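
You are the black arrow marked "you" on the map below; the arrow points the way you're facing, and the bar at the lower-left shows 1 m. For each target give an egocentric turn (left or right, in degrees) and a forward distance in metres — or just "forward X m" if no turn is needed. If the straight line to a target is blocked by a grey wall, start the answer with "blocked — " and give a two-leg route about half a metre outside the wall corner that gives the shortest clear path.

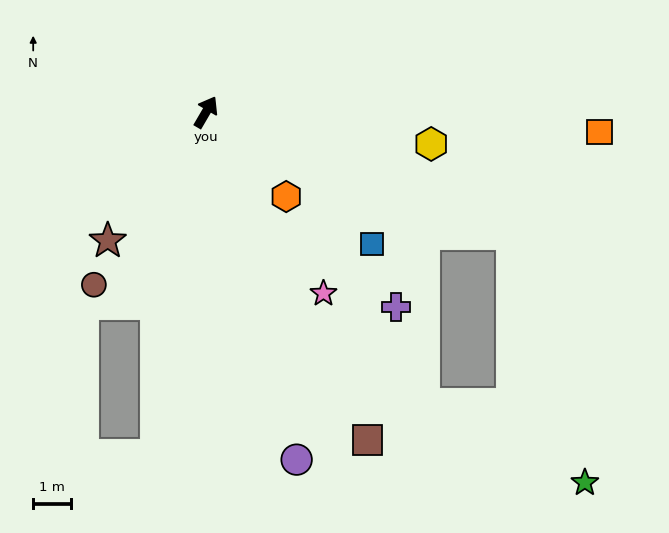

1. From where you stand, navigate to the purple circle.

turn right 135°, forward 9.6 m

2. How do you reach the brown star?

turn left 173°, forward 4.3 m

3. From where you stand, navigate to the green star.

blocked — turn right 81°, forward 8.8 m, then turn right 52°, forward 6.9 m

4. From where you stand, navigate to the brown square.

turn right 123°, forward 9.7 m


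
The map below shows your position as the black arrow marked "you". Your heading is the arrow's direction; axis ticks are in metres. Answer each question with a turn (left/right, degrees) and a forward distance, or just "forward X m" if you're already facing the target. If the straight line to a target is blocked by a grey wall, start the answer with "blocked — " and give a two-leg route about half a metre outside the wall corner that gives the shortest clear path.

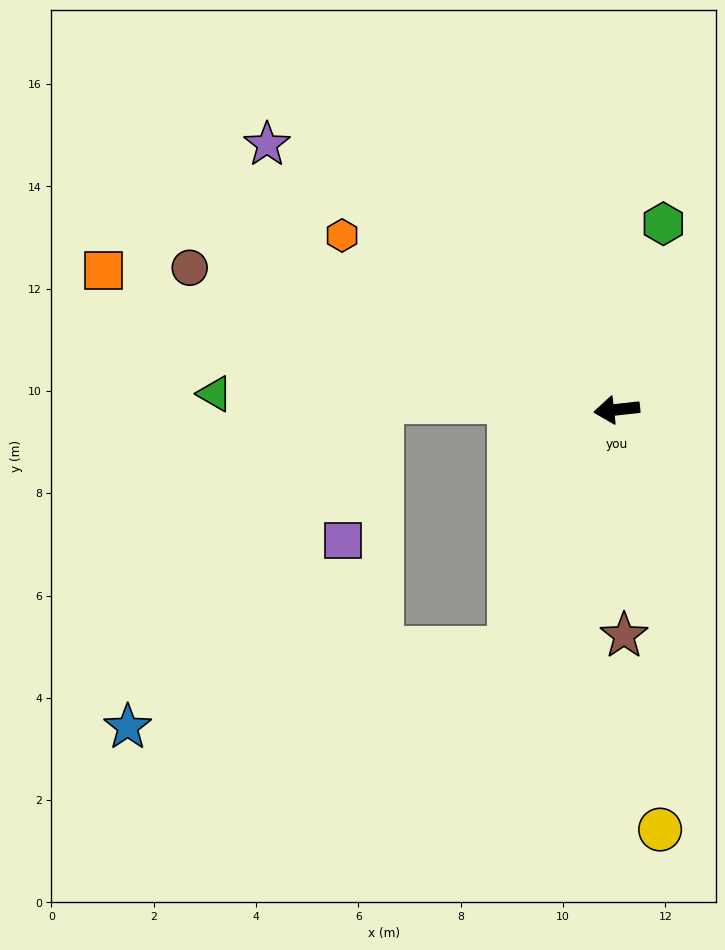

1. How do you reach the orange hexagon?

turn right 39°, forward 6.4 m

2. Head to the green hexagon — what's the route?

turn right 110°, forward 3.7 m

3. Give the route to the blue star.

blocked — turn left 59°, forward 5.1 m, then turn right 54°, forward 7.6 m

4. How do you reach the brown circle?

turn right 25°, forward 8.8 m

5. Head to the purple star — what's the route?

turn right 43°, forward 8.6 m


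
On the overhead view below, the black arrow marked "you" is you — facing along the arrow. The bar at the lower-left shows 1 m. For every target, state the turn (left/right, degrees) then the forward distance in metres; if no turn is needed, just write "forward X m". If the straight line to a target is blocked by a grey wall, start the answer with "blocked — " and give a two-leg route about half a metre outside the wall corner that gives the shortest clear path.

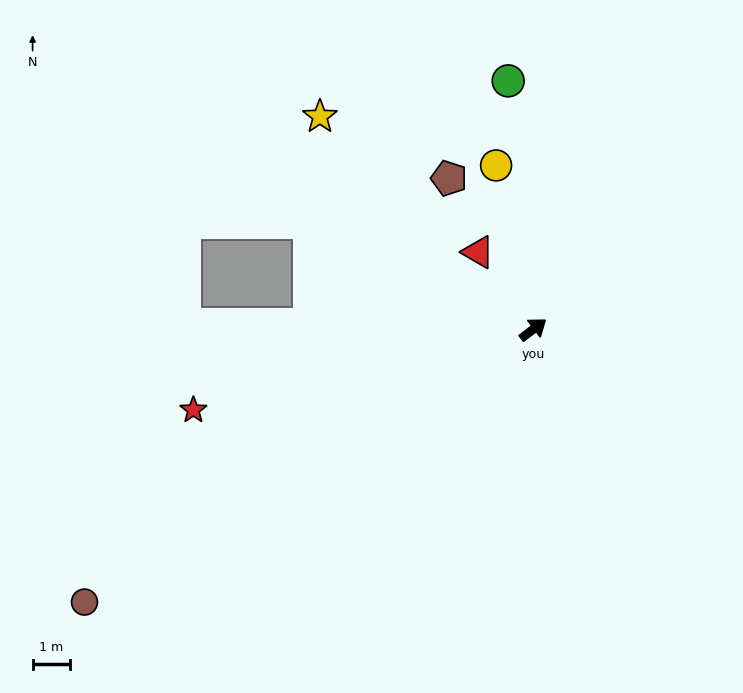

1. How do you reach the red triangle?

turn left 88°, forward 2.5 m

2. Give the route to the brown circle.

turn left 174°, forward 14.0 m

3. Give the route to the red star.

turn left 156°, forward 9.3 m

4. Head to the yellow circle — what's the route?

turn left 65°, forward 4.5 m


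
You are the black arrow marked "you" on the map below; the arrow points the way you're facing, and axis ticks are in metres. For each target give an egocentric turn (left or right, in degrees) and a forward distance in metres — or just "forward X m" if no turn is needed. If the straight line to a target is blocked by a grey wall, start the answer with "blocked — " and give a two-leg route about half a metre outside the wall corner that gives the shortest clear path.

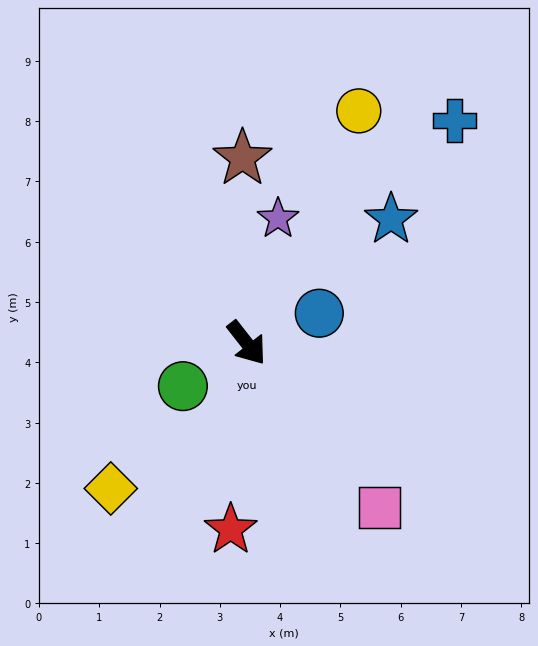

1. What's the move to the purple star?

turn left 128°, forward 2.1 m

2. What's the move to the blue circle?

turn left 74°, forward 1.3 m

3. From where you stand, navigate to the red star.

turn right 43°, forward 3.1 m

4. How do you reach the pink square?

forward 3.5 m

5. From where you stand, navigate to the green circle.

turn right 94°, forward 1.3 m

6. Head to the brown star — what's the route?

turn left 143°, forward 3.1 m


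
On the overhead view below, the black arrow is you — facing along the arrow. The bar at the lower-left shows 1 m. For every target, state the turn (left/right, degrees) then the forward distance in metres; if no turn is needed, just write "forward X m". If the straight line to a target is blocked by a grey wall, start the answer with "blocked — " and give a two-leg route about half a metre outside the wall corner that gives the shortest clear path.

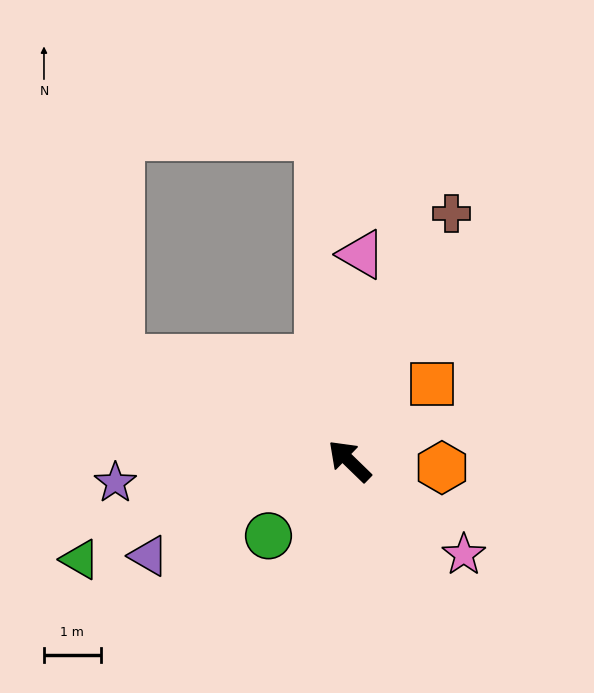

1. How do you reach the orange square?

turn right 93°, forward 2.0 m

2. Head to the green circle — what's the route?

turn left 87°, forward 1.9 m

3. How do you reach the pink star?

turn right 175°, forward 2.6 m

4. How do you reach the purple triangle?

turn left 69°, forward 3.9 m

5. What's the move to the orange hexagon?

turn right 140°, forward 1.6 m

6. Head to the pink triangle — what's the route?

turn right 49°, forward 3.6 m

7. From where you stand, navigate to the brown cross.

turn right 68°, forward 4.7 m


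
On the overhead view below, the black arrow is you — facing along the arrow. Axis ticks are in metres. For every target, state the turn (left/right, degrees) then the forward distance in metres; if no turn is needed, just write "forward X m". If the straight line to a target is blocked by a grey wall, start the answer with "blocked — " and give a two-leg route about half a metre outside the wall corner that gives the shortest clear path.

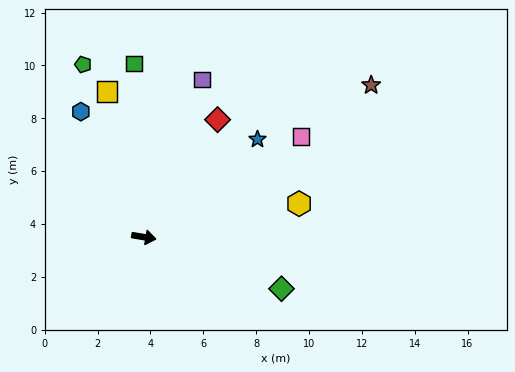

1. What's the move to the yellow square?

turn left 114°, forward 5.7 m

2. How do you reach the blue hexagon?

turn left 126°, forward 5.3 m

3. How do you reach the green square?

turn left 103°, forward 6.6 m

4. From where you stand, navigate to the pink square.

turn left 42°, forward 7.1 m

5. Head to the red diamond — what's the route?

turn left 67°, forward 5.2 m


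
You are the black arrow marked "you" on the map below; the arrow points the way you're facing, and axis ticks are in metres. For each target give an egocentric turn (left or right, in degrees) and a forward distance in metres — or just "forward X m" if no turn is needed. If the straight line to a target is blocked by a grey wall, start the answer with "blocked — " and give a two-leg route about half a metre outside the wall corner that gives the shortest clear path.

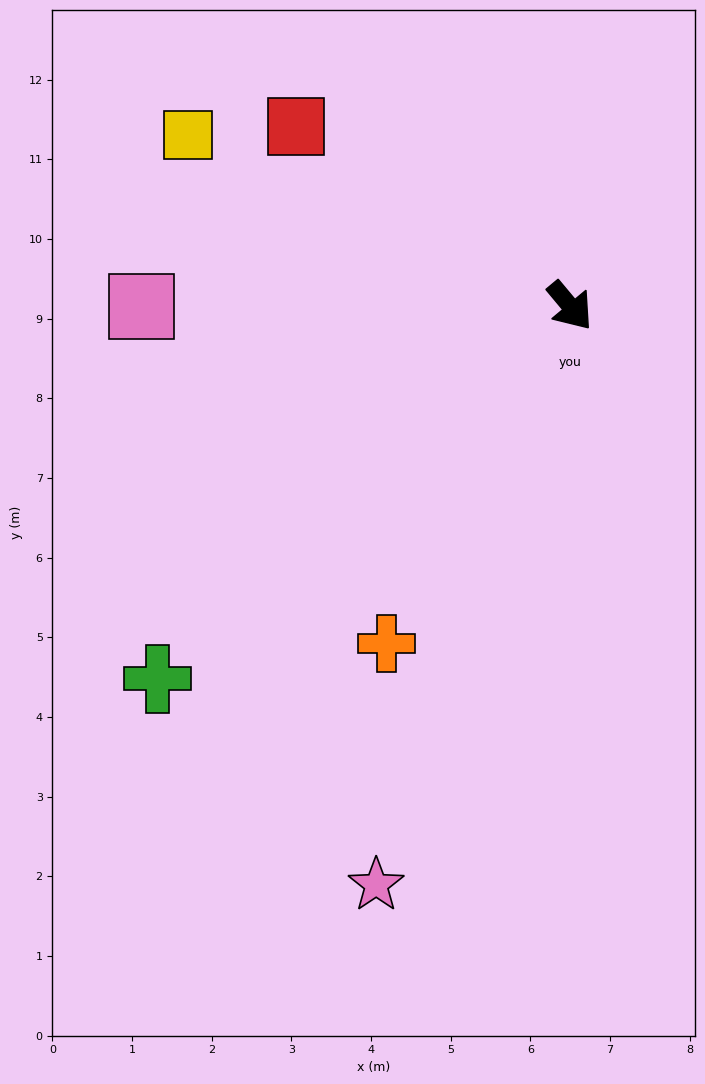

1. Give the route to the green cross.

turn right 88°, forward 7.0 m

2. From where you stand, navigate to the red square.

turn right 163°, forward 4.1 m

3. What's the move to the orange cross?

turn right 68°, forward 4.8 m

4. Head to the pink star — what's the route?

turn right 58°, forward 7.7 m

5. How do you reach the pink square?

turn right 130°, forward 5.4 m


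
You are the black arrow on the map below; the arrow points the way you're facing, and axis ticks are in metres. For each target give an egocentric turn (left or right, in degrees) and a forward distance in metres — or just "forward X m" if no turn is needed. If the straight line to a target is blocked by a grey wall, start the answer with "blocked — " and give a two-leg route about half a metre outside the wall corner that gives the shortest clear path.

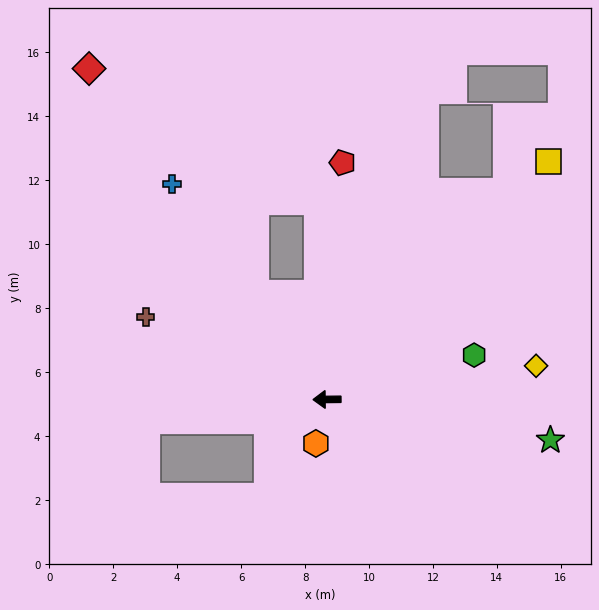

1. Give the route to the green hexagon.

turn right 164°, forward 4.8 m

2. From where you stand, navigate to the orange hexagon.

turn left 75°, forward 1.4 m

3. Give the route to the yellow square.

turn right 134°, forward 10.2 m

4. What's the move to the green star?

turn left 169°, forward 7.1 m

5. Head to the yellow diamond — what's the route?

turn right 171°, forward 6.6 m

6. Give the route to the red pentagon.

turn right 94°, forward 7.4 m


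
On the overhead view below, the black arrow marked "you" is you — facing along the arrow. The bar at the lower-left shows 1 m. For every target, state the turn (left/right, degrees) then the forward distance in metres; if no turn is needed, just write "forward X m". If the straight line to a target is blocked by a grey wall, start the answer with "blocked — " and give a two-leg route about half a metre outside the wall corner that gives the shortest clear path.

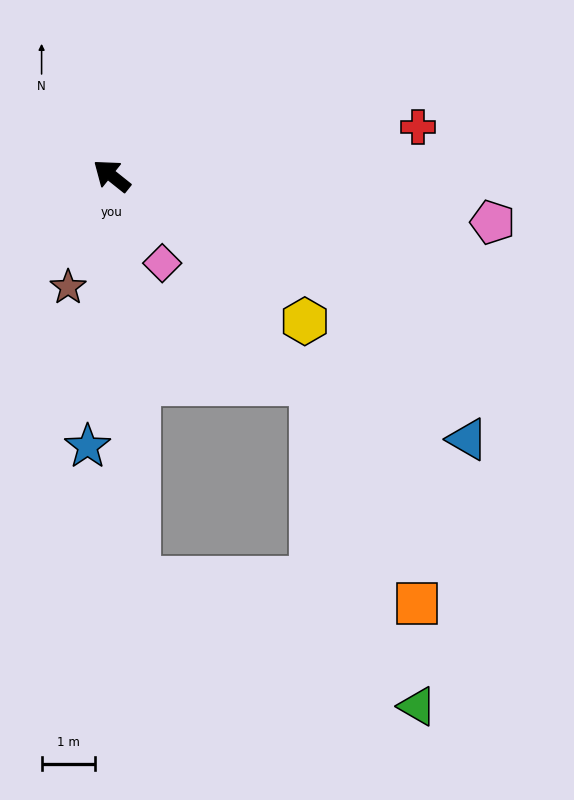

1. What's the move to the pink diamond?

turn left 159°, forward 1.9 m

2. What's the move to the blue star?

turn left 124°, forward 5.1 m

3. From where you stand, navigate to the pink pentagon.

turn right 148°, forward 7.2 m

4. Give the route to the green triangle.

blocked — turn left 132°, forward 7.5 m, then turn left 62°, forward 5.7 m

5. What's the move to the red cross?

turn right 132°, forward 5.8 m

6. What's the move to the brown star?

turn left 107°, forward 2.2 m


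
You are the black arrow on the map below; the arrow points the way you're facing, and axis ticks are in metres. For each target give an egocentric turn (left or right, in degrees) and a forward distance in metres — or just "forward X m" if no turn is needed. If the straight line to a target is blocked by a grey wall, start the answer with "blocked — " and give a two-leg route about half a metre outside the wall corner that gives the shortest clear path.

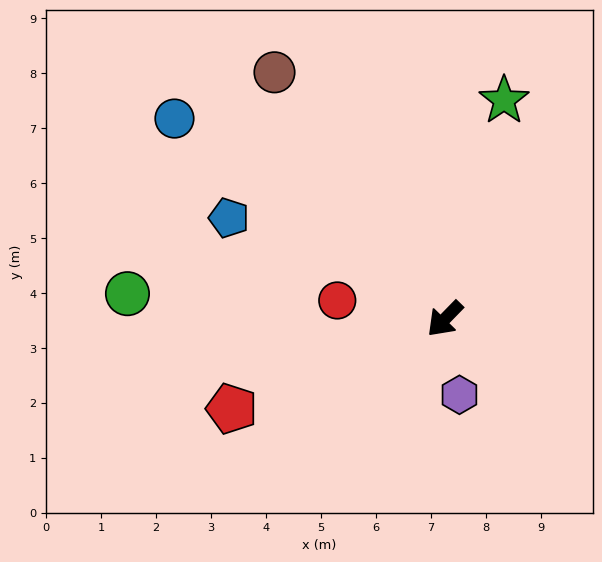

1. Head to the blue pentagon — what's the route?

turn right 71°, forward 4.3 m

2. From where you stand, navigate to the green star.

turn right 151°, forward 4.1 m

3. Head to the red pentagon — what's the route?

turn right 23°, forward 4.2 m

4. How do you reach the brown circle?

turn right 101°, forward 5.5 m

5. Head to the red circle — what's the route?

turn right 55°, forward 2.0 m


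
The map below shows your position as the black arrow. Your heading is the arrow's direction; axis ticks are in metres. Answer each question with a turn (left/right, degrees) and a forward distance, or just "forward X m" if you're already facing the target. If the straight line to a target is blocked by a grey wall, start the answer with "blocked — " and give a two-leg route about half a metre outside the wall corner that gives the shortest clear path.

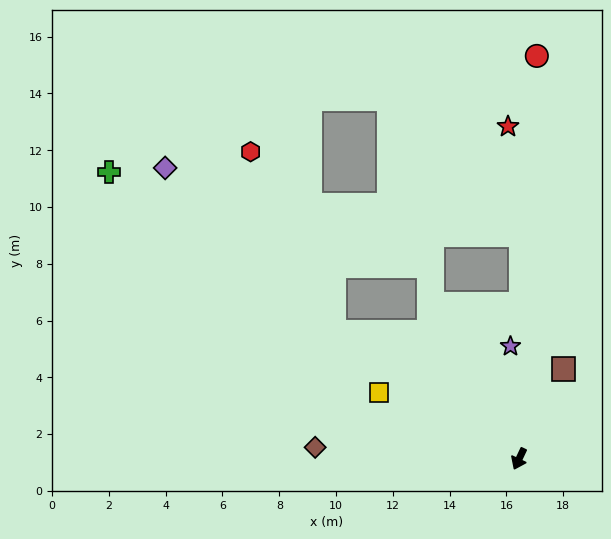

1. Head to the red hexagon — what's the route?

blocked — turn right 99°, forward 7.9 m, then turn right 31°, forward 7.0 m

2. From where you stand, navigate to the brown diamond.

turn right 68°, forward 7.2 m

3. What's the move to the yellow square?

turn right 90°, forward 5.5 m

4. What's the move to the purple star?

turn right 150°, forward 4.0 m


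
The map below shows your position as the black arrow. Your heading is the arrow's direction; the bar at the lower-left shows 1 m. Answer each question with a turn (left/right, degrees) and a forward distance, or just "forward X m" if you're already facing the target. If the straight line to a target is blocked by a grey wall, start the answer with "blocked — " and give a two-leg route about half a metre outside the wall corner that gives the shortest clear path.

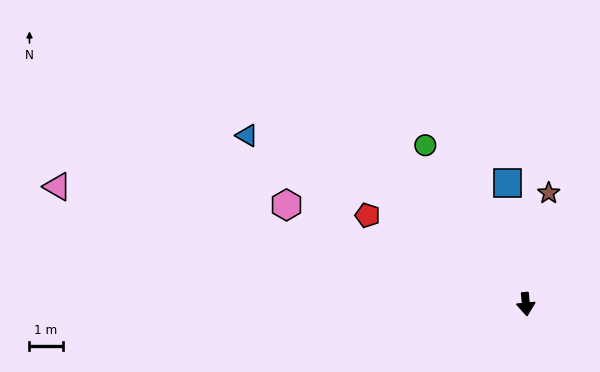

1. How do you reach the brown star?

turn left 163°, forward 3.4 m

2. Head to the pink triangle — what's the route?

turn right 110°, forward 14.6 m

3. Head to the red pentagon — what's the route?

turn right 125°, forward 5.5 m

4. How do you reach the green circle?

turn right 153°, forward 5.7 m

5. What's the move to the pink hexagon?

turn right 118°, forward 7.8 m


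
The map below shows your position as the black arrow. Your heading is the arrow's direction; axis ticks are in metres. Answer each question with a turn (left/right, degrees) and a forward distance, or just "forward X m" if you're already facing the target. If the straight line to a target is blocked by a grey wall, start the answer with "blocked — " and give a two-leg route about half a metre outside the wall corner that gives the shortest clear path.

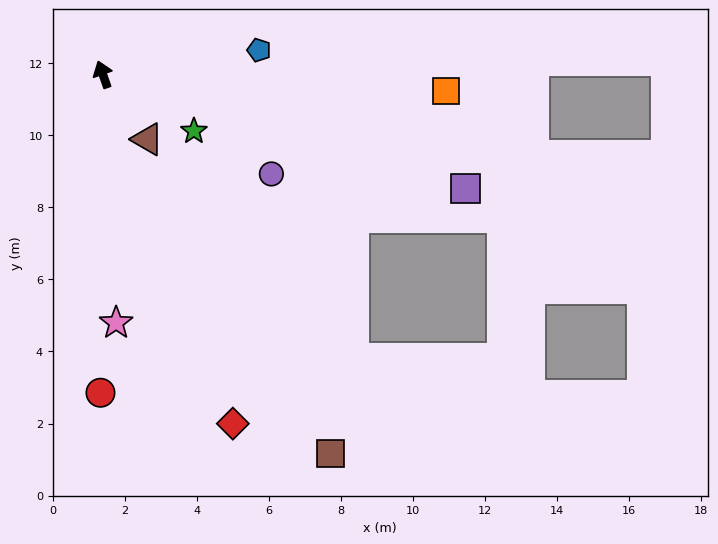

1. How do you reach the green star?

turn right 141°, forward 3.0 m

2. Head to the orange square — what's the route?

turn right 112°, forward 9.5 m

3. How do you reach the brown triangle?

turn right 165°, forward 2.2 m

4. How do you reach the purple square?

turn right 127°, forward 10.6 m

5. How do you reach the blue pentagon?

turn right 101°, forward 4.4 m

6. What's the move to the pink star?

turn left 164°, forward 6.9 m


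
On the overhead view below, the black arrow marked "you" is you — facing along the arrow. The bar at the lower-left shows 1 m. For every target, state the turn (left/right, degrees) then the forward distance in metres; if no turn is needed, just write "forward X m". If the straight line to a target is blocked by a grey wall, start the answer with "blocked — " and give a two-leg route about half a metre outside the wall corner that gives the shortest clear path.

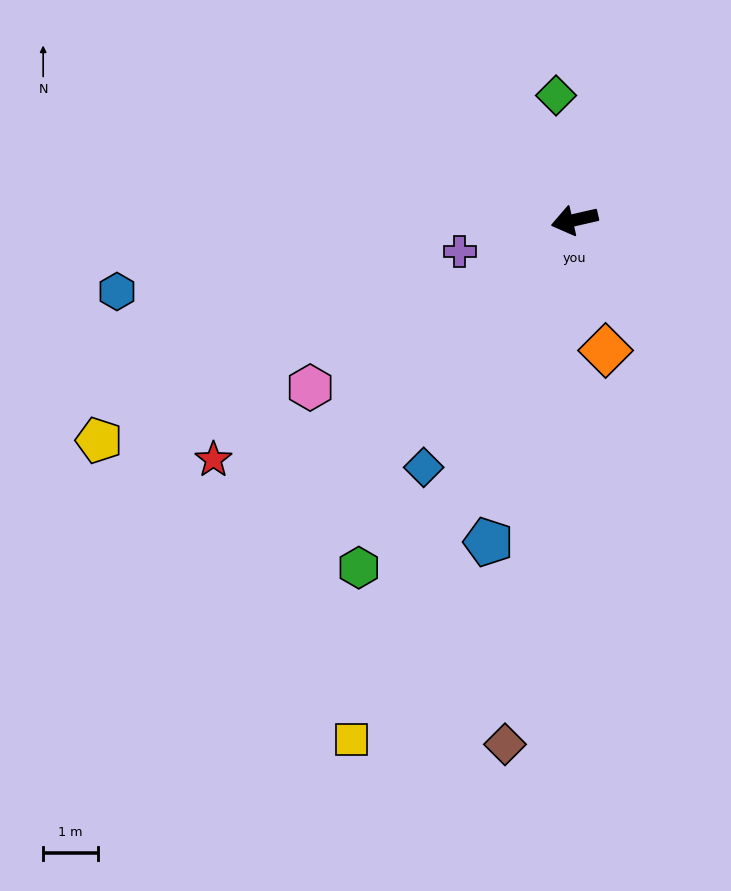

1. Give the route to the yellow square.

turn left 54°, forward 10.3 m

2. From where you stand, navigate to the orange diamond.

turn left 90°, forward 2.4 m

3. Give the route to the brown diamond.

turn left 70°, forward 9.6 m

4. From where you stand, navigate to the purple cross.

turn left 3°, forward 2.2 m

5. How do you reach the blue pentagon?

turn left 62°, forward 6.1 m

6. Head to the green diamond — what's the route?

turn right 94°, forward 2.3 m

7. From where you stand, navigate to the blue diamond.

turn left 46°, forward 5.3 m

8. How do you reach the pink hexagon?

turn left 19°, forward 5.7 m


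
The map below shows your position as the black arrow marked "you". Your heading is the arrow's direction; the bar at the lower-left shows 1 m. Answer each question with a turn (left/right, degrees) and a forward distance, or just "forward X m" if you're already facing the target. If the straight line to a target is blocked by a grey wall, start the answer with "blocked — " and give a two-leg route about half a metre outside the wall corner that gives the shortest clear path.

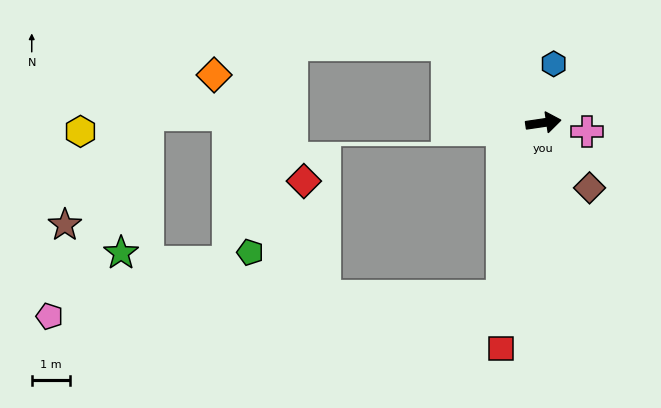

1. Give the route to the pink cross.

turn right 20°, forward 1.2 m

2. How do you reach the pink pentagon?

blocked — turn right 112°, forward 4.7 m, then turn right 74°, forward 12.0 m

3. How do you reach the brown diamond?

turn right 63°, forward 2.1 m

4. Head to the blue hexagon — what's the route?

turn left 72°, forward 1.6 m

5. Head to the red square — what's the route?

turn right 109°, forward 6.1 m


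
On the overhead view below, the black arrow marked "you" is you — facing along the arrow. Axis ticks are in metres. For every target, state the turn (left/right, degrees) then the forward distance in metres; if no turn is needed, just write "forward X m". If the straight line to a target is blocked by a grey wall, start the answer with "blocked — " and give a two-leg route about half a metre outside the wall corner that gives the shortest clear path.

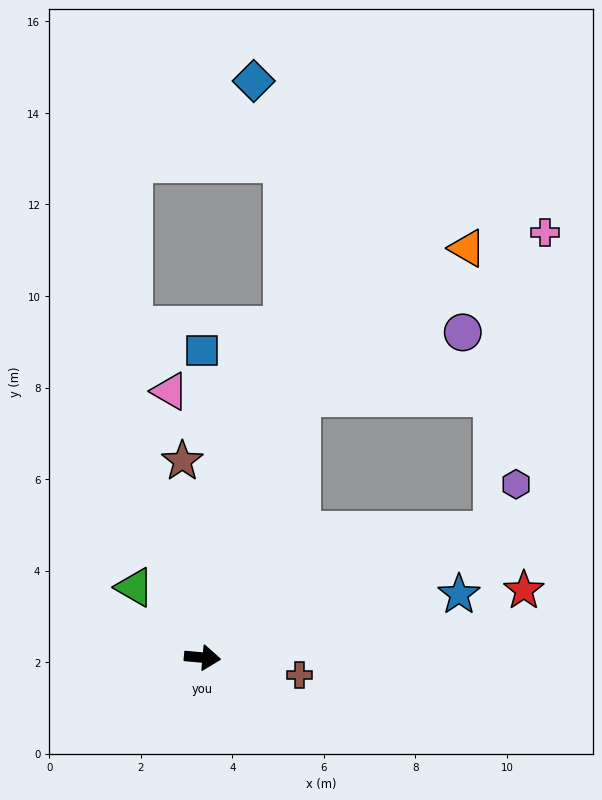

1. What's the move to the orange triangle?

blocked — turn left 74°, forward 6.1 m, then turn right 27°, forward 4.9 m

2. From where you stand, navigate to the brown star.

turn left 101°, forward 4.3 m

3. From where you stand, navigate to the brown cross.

turn right 5°, forward 2.1 m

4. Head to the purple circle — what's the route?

blocked — turn left 74°, forward 6.1 m, then turn right 47°, forward 3.8 m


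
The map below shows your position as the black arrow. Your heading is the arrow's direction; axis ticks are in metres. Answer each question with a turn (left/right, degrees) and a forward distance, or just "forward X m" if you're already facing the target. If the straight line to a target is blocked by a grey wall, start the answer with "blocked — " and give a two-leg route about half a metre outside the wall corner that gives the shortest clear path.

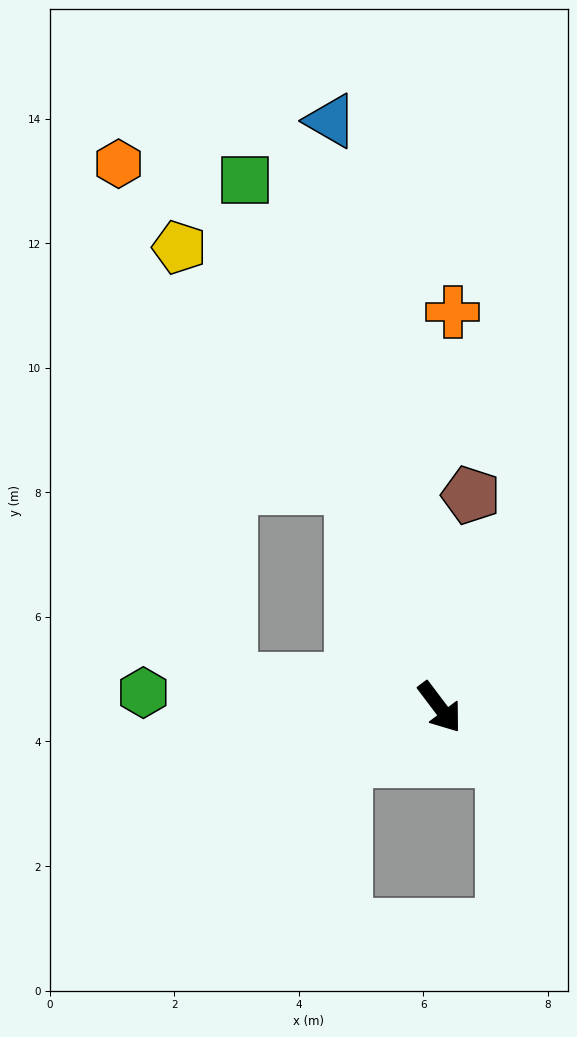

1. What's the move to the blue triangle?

turn left 153°, forward 9.6 m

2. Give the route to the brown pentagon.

turn left 135°, forward 3.4 m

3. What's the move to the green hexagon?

turn right 130°, forward 4.8 m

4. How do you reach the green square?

turn left 163°, forward 9.0 m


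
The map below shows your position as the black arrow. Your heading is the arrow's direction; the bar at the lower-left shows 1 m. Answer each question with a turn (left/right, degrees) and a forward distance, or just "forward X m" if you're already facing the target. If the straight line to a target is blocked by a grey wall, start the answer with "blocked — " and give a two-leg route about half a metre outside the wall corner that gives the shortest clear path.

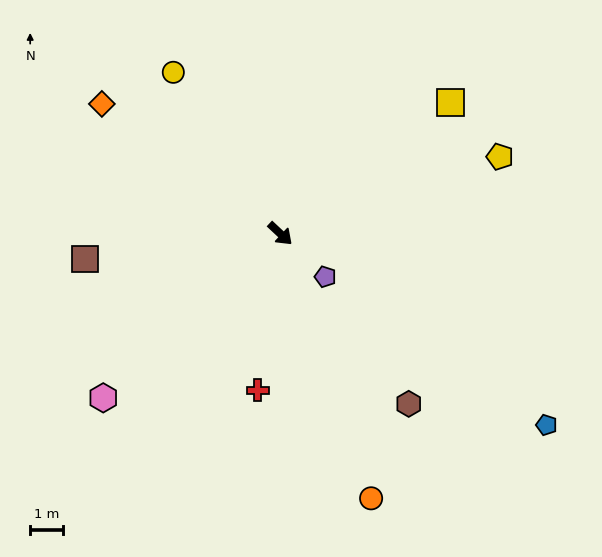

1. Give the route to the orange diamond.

turn right 173°, forward 6.7 m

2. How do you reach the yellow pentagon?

turn left 62°, forward 7.1 m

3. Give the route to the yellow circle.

turn left 167°, forward 5.9 m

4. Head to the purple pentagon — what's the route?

forward 1.9 m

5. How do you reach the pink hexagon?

turn right 94°, forward 7.4 m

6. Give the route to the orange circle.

turn right 28°, forward 8.5 m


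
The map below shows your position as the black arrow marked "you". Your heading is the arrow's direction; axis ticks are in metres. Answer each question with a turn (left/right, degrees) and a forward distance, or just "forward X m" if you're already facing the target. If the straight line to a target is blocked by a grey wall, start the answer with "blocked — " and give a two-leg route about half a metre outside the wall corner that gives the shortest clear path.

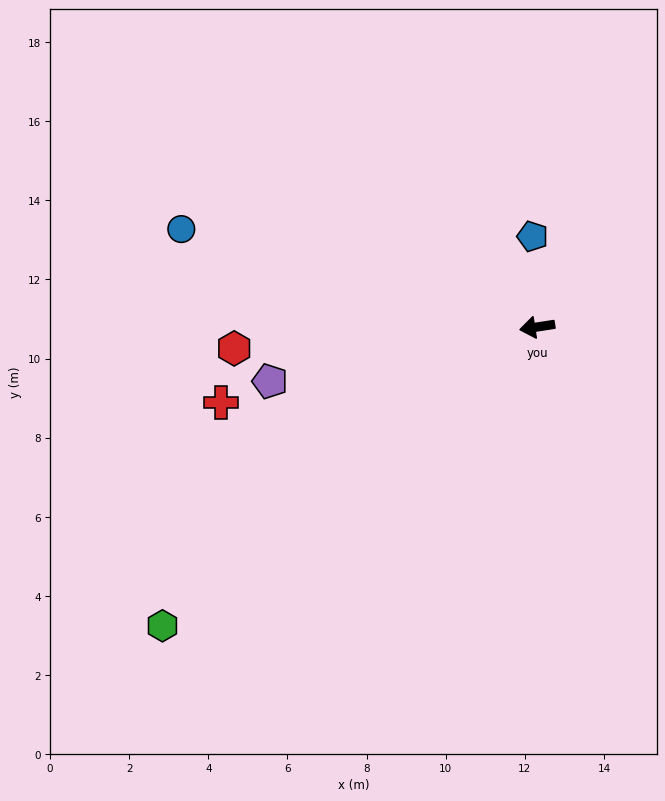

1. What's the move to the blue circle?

turn right 24°, forward 9.3 m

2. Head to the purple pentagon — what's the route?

turn left 3°, forward 6.9 m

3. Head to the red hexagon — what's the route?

turn right 5°, forward 7.7 m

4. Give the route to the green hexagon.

turn left 30°, forward 12.1 m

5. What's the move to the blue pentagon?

turn right 96°, forward 2.3 m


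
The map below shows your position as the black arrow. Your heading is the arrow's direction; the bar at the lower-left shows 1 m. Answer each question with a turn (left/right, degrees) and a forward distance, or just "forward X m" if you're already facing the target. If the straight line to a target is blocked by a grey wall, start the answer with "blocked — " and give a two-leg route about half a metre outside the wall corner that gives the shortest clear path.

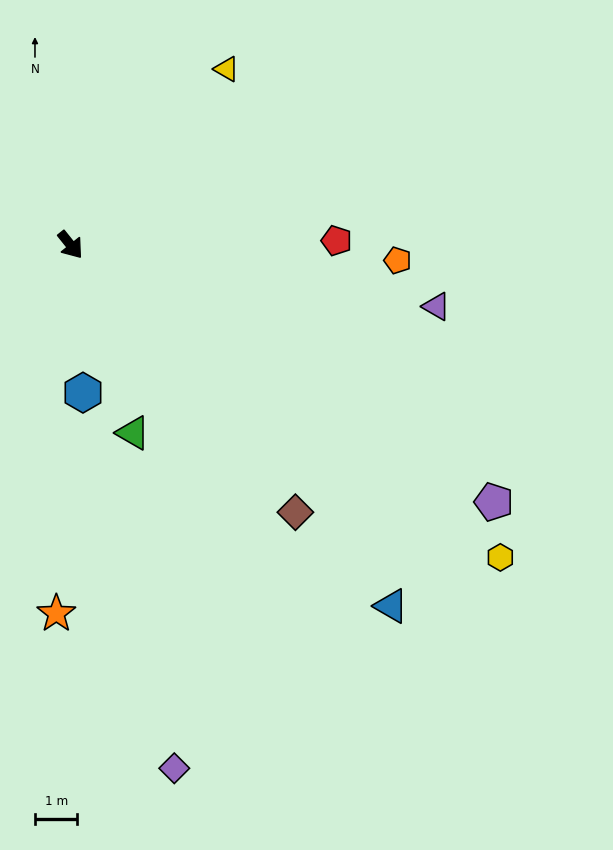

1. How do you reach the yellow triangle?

turn left 100°, forward 5.6 m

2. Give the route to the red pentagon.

turn left 52°, forward 6.3 m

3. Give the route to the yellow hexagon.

turn left 15°, forward 12.6 m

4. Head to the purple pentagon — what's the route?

turn left 20°, forward 11.7 m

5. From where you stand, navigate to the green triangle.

turn right 20°, forward 4.7 m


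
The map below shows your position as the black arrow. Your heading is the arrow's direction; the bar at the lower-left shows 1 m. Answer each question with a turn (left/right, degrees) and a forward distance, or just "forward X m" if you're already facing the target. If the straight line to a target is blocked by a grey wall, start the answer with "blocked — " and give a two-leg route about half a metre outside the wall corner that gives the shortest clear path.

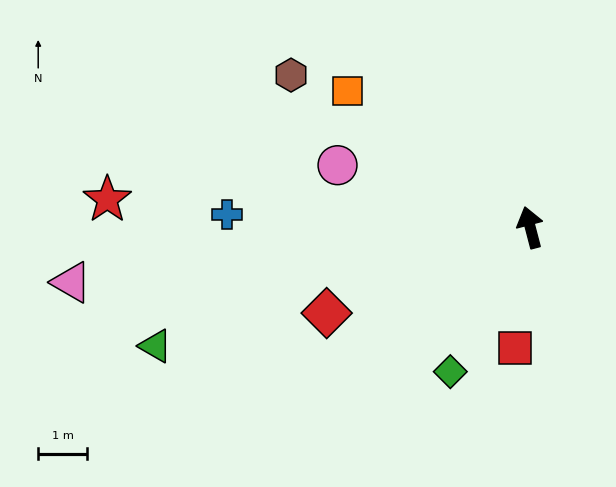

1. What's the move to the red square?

turn left 158°, forward 2.5 m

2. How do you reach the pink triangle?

turn left 82°, forward 9.5 m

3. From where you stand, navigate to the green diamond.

turn left 136°, forward 3.4 m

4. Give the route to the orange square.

turn left 39°, forward 4.7 m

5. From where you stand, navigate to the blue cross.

turn left 73°, forward 6.3 m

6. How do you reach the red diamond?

turn left 98°, forward 4.6 m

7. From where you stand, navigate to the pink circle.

turn left 58°, forward 4.2 m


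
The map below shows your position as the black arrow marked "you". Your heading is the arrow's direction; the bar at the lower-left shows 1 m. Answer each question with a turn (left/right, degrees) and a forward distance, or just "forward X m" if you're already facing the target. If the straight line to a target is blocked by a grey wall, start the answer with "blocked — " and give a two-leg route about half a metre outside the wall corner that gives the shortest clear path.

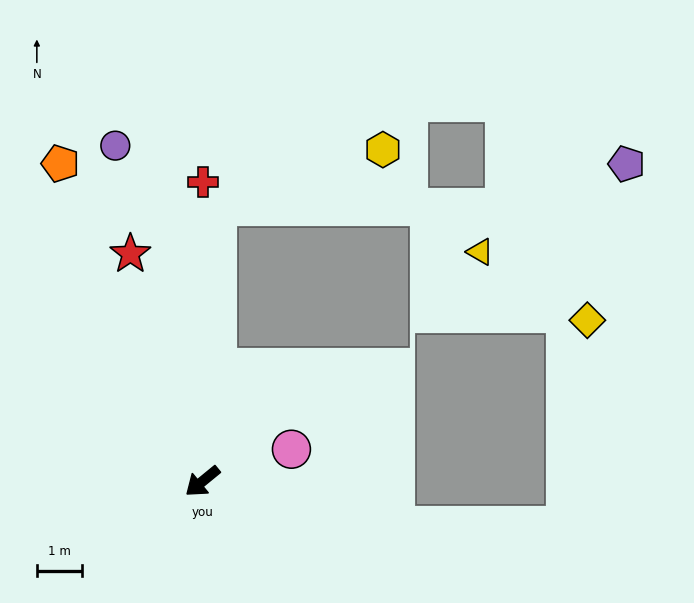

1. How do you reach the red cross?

turn right 129°, forward 6.6 m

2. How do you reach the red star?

turn right 112°, forward 5.2 m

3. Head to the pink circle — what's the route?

turn left 161°, forward 2.1 m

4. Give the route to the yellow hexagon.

blocked — turn right 132°, forward 6.0 m, then turn right 68°, forward 3.8 m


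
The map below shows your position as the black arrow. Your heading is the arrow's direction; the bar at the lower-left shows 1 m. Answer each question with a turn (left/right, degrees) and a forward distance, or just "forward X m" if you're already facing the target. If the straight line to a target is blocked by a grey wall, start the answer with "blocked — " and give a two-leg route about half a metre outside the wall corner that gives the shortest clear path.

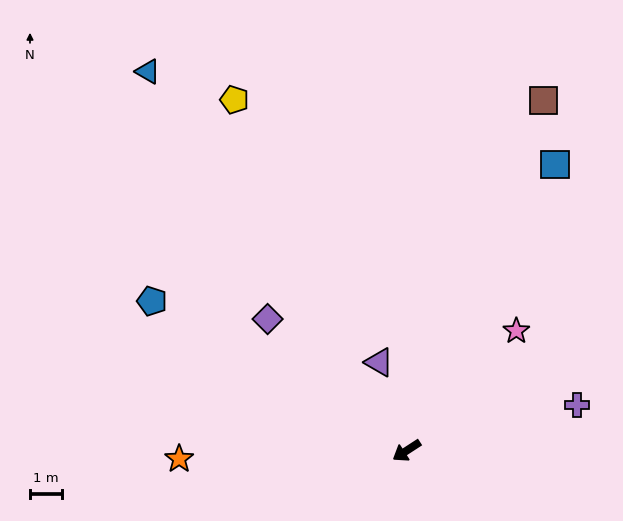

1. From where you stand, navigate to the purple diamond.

turn right 76°, forward 5.9 m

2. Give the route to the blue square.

turn right 150°, forward 10.0 m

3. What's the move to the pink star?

turn right 165°, forward 5.0 m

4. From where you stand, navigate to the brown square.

turn right 144°, forward 11.6 m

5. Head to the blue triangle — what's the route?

turn right 89°, forward 14.2 m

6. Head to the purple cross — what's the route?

turn left 162°, forward 5.5 m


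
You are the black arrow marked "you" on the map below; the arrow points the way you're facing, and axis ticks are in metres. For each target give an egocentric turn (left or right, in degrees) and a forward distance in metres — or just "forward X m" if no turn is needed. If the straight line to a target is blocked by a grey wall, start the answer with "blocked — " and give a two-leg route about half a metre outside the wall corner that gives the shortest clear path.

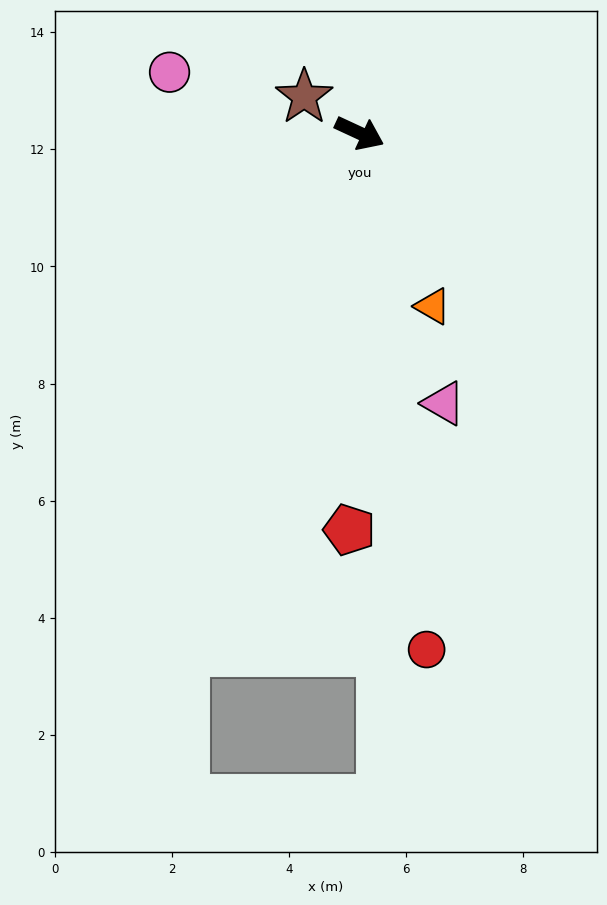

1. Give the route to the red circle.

turn right 58°, forward 8.9 m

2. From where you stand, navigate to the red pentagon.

turn right 67°, forward 6.8 m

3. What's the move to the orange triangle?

turn right 42°, forward 3.2 m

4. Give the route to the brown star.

turn left 172°, forward 1.1 m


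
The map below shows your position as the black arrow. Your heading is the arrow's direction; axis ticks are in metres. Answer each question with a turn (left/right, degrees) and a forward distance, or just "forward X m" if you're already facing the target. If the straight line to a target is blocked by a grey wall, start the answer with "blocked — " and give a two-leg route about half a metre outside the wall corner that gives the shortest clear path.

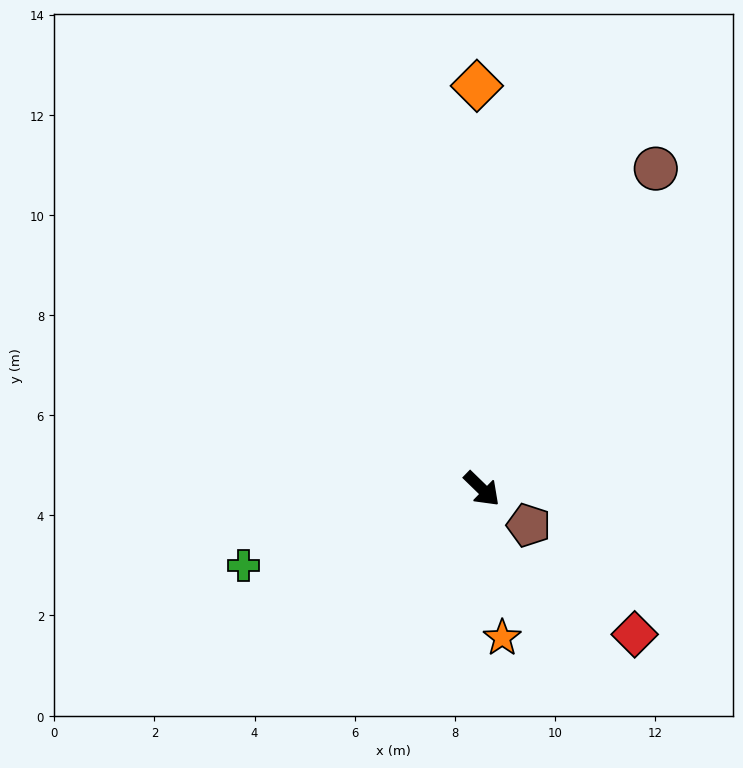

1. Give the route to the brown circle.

turn left 106°, forward 7.3 m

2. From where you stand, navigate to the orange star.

turn right 38°, forward 3.0 m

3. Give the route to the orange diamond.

turn left 135°, forward 8.0 m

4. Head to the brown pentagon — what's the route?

turn left 6°, forward 1.2 m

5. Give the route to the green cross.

turn right 118°, forward 5.0 m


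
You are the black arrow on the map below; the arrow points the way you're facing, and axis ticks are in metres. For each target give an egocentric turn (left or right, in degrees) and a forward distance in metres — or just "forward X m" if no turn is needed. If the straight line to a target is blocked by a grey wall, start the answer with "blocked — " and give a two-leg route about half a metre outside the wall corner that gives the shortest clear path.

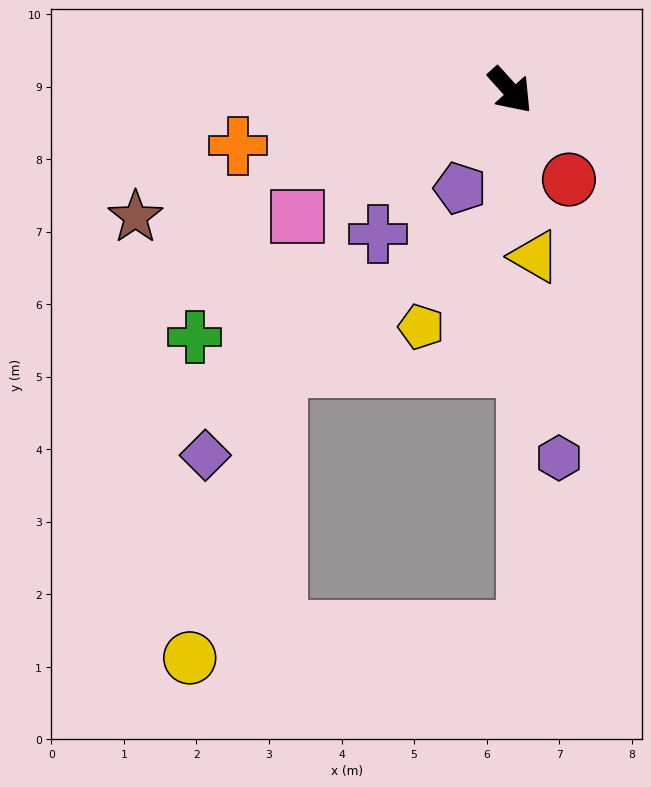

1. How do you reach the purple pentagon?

turn right 69°, forward 1.5 m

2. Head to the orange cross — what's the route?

turn right 121°, forward 3.8 m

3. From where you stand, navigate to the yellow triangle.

turn right 34°, forward 2.3 m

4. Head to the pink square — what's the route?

turn right 101°, forward 3.4 m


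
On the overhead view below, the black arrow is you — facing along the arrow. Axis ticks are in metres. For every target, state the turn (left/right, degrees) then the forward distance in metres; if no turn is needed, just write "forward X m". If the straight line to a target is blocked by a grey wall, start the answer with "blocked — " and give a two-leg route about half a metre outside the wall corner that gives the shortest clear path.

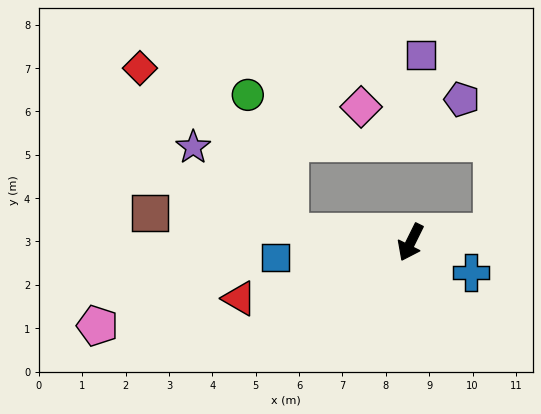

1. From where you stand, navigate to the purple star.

blocked — turn right 69°, forward 2.8 m, then turn right 36°, forward 3.0 m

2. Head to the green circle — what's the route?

blocked — turn right 69°, forward 2.8 m, then turn right 67°, forward 3.3 m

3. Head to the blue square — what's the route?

turn right 57°, forward 3.1 m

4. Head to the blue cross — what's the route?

turn left 90°, forward 1.6 m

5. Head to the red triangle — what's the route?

turn right 46°, forward 4.2 m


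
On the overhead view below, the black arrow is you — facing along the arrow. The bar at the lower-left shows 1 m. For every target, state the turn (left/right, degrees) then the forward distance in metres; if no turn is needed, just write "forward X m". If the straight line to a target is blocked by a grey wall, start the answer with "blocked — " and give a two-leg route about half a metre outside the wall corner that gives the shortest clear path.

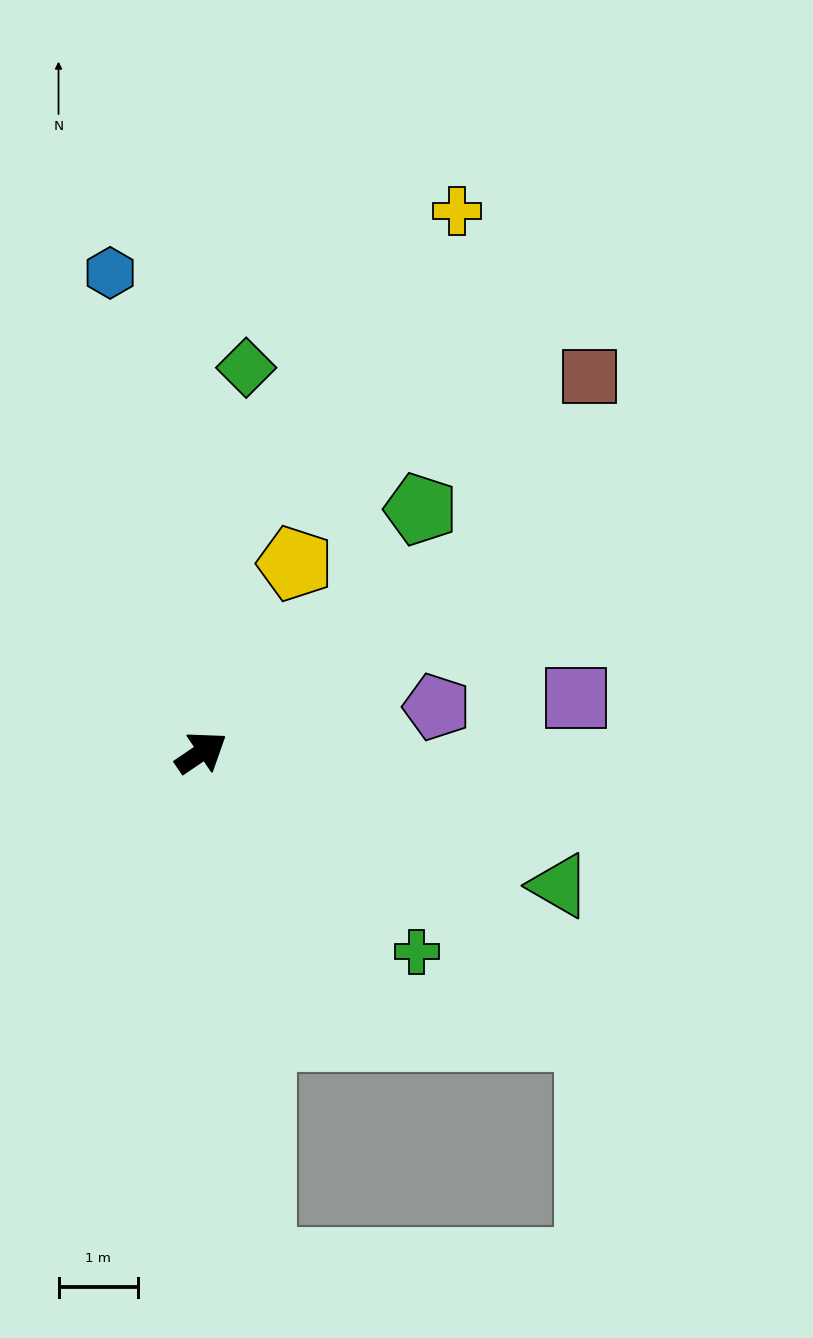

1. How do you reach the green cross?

turn right 77°, forward 3.7 m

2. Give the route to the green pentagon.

turn left 14°, forward 4.1 m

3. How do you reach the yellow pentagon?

turn left 29°, forward 2.7 m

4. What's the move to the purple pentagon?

turn right 23°, forward 3.0 m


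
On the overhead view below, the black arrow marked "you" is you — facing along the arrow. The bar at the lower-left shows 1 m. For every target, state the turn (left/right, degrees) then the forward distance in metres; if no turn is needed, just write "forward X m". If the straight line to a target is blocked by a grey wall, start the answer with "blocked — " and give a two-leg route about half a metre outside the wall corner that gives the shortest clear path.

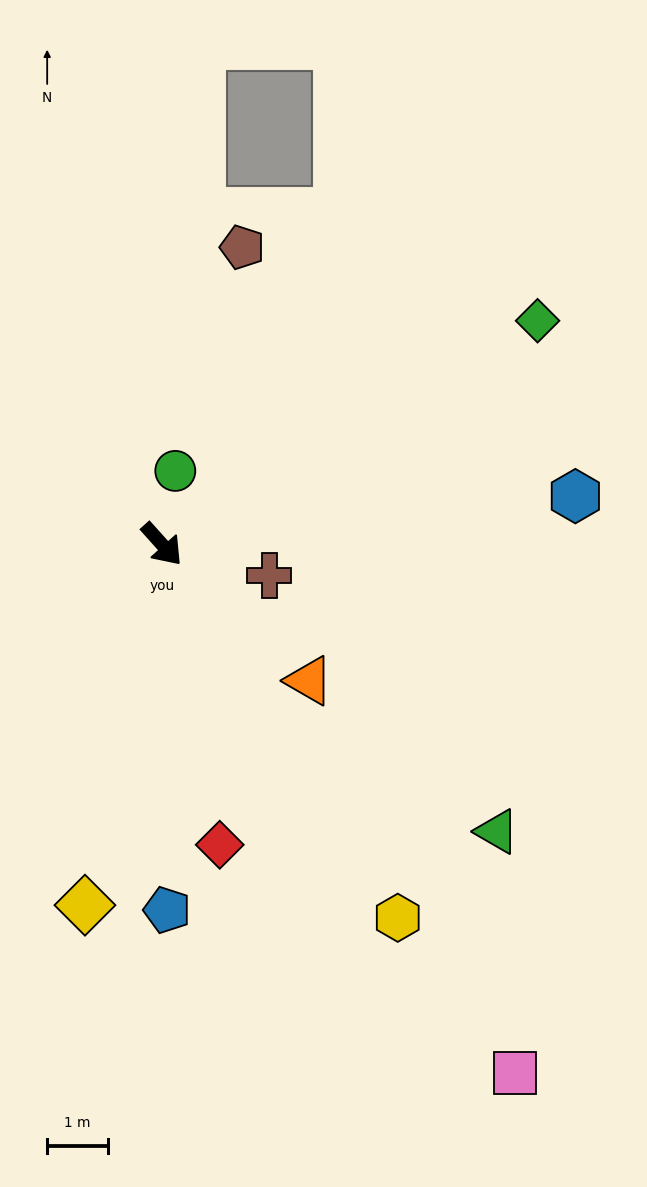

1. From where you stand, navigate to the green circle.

turn left 128°, forward 1.2 m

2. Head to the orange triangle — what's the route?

turn left 5°, forward 3.3 m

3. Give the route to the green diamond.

turn left 79°, forward 7.2 m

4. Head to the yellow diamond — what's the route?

turn right 54°, forward 6.1 m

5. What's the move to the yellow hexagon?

turn right 10°, forward 7.3 m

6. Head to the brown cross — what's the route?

turn left 32°, forward 1.8 m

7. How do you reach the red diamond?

turn right 31°, forward 5.1 m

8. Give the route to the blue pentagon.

turn right 41°, forward 6.0 m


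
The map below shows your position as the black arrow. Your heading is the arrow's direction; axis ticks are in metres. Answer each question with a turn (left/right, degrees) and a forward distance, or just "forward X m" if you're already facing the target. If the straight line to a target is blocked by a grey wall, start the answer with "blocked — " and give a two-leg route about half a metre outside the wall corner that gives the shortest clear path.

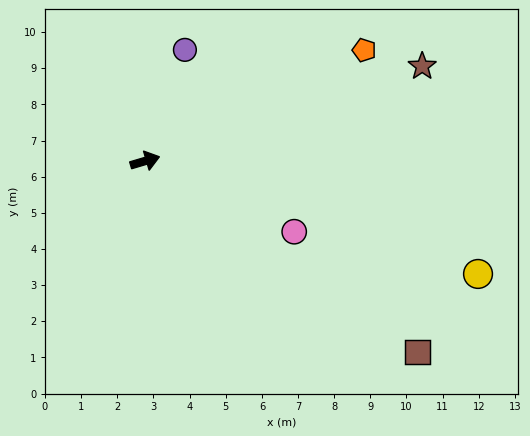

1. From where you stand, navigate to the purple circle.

turn left 54°, forward 3.3 m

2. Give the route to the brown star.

turn left 2°, forward 8.1 m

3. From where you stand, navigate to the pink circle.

turn right 42°, forward 4.6 m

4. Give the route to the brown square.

turn right 52°, forward 9.2 m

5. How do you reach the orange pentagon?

turn left 10°, forward 6.8 m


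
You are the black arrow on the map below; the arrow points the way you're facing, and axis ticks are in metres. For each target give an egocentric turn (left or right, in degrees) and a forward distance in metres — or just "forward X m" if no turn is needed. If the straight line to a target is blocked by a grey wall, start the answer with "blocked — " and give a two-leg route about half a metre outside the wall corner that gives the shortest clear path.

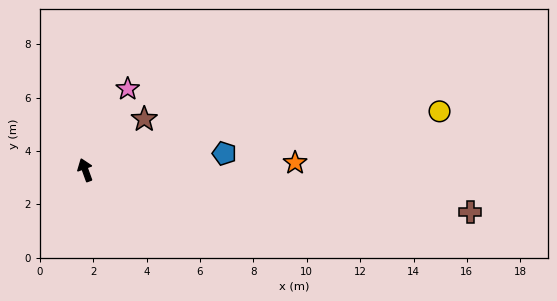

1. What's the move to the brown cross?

turn right 116°, forward 14.5 m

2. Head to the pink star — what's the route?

turn right 48°, forward 3.4 m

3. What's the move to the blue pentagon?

turn right 103°, forward 5.2 m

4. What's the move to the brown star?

turn right 69°, forward 2.9 m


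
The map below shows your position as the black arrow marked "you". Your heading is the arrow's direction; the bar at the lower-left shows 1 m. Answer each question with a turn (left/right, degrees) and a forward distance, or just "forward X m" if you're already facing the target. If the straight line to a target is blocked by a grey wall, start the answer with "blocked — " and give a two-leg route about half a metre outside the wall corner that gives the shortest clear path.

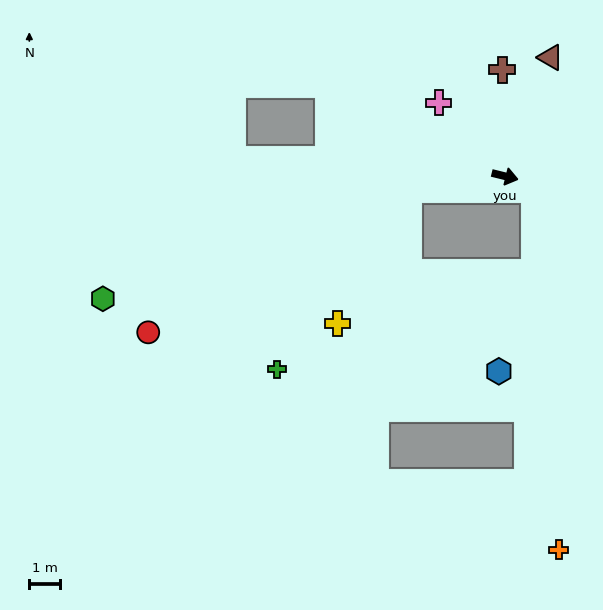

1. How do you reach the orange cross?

blocked — turn right 12°, forward 1.0 m, then turn right 60°, forward 11.6 m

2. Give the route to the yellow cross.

blocked — turn right 158°, forward 3.1 m, then turn left 54°, forward 4.9 m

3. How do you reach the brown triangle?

turn left 83°, forward 4.1 m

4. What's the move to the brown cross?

turn left 105°, forward 3.4 m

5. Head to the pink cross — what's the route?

turn left 146°, forward 3.2 m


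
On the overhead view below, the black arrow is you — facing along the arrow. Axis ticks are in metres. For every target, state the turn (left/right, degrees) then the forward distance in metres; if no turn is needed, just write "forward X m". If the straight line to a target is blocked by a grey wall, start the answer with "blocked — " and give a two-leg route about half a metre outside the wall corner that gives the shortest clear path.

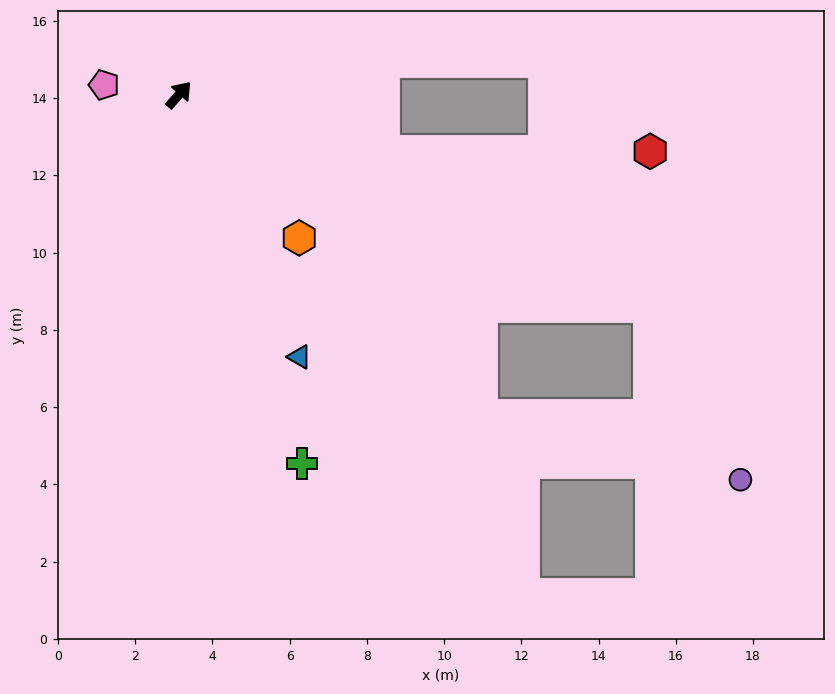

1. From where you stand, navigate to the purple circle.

blocked — turn right 73°, forward 13.3 m, then turn right 38°, forward 5.1 m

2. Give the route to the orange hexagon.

turn right 98°, forward 4.8 m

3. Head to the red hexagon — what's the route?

blocked — turn right 64°, forward 5.5 m, then turn left 15°, forward 6.9 m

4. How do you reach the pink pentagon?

turn left 124°, forward 2.0 m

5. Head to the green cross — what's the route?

turn right 120°, forward 10.1 m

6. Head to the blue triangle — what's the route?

turn right 114°, forward 7.5 m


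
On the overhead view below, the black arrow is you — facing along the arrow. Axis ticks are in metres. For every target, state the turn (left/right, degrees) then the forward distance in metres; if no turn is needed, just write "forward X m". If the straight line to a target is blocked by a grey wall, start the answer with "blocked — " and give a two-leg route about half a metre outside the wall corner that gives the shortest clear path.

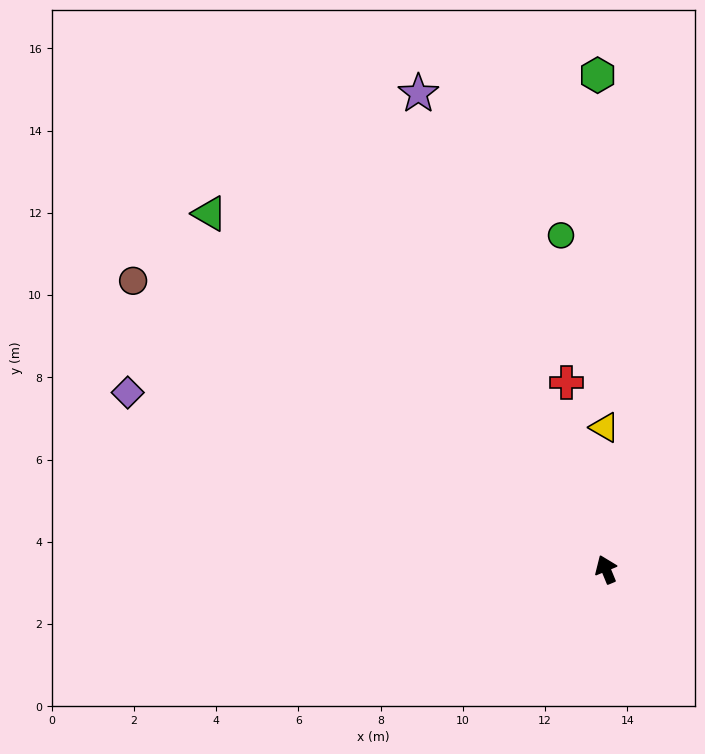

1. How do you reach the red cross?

turn right 11°, forward 4.6 m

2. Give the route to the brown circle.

turn left 36°, forward 13.5 m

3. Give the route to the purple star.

forward 12.4 m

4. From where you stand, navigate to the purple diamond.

turn left 47°, forward 12.4 m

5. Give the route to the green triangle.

turn left 26°, forward 13.0 m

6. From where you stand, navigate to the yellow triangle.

turn right 22°, forward 3.5 m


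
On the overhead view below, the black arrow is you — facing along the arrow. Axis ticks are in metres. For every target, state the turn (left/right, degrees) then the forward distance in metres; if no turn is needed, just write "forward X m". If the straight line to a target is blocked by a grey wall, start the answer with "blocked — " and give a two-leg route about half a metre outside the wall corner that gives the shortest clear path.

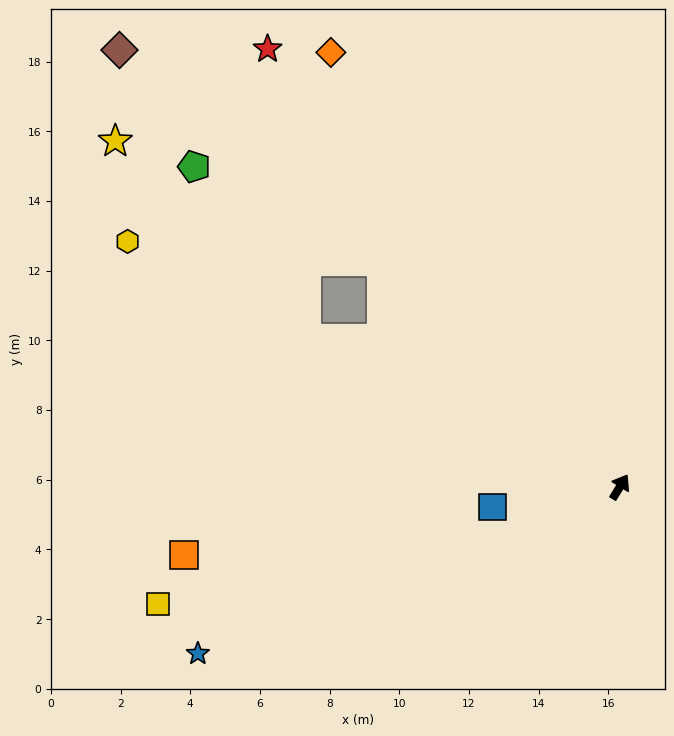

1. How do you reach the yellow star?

blocked — turn left 96°, forward 9.9 m, then turn right 20°, forward 7.9 m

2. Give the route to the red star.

turn left 70°, forward 16.1 m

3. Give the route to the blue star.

turn left 143°, forward 13.0 m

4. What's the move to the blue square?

turn left 131°, forward 3.7 m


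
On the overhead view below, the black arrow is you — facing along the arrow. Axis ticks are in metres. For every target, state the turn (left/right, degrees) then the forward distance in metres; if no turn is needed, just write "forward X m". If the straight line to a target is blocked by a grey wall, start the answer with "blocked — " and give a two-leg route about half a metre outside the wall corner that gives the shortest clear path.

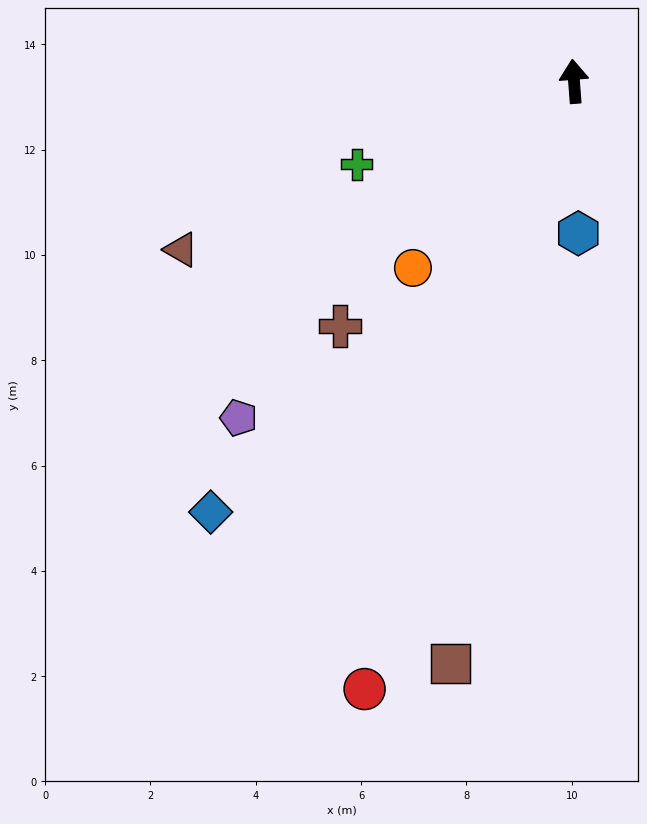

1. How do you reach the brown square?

turn left 164°, forward 11.3 m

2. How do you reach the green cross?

turn left 107°, forward 4.4 m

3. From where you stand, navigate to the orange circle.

turn left 135°, forward 4.7 m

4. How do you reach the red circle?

turn left 157°, forward 12.2 m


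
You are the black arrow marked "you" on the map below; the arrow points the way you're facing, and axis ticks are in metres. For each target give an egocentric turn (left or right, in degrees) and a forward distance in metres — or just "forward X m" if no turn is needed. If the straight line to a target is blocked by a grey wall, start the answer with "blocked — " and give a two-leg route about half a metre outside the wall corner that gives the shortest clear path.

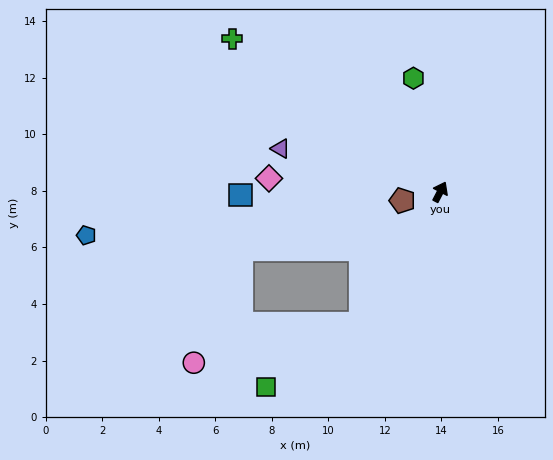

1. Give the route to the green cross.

turn left 81°, forward 9.1 m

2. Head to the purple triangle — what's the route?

turn left 102°, forward 5.9 m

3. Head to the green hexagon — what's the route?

turn left 41°, forward 4.1 m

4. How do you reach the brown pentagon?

turn left 130°, forward 1.4 m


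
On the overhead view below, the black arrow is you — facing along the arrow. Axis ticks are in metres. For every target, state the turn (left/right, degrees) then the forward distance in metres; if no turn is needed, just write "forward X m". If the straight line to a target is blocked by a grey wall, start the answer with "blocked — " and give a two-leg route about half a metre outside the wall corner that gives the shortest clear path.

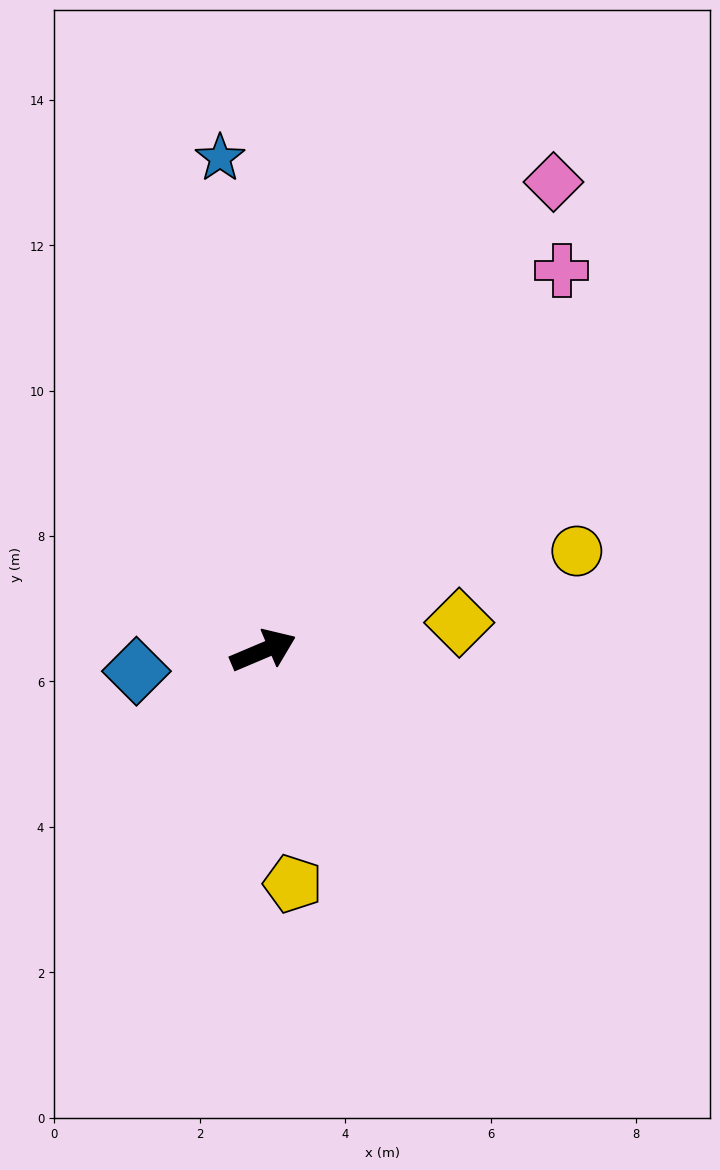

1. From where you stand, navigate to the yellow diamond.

turn right 15°, forward 2.7 m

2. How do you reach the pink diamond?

turn left 35°, forward 7.6 m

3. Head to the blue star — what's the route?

turn left 72°, forward 6.8 m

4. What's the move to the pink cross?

turn left 29°, forward 6.6 m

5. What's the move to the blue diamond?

turn left 166°, forward 1.8 m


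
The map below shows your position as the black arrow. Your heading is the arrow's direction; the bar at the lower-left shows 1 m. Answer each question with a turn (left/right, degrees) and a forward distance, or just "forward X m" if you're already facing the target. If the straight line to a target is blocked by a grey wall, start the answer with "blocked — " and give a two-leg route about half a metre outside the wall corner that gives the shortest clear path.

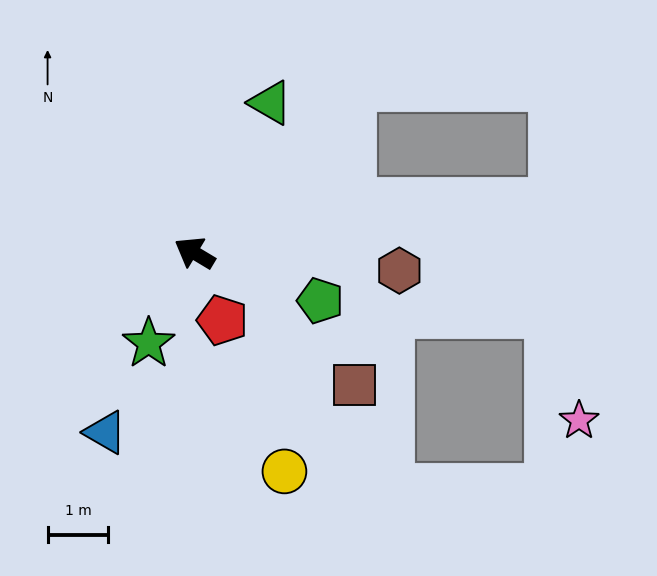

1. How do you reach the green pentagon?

turn right 170°, forward 2.2 m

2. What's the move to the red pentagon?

turn left 143°, forward 1.2 m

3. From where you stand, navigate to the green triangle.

turn right 86°, forward 2.8 m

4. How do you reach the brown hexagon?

turn right 154°, forward 3.4 m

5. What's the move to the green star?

turn left 94°, forward 1.7 m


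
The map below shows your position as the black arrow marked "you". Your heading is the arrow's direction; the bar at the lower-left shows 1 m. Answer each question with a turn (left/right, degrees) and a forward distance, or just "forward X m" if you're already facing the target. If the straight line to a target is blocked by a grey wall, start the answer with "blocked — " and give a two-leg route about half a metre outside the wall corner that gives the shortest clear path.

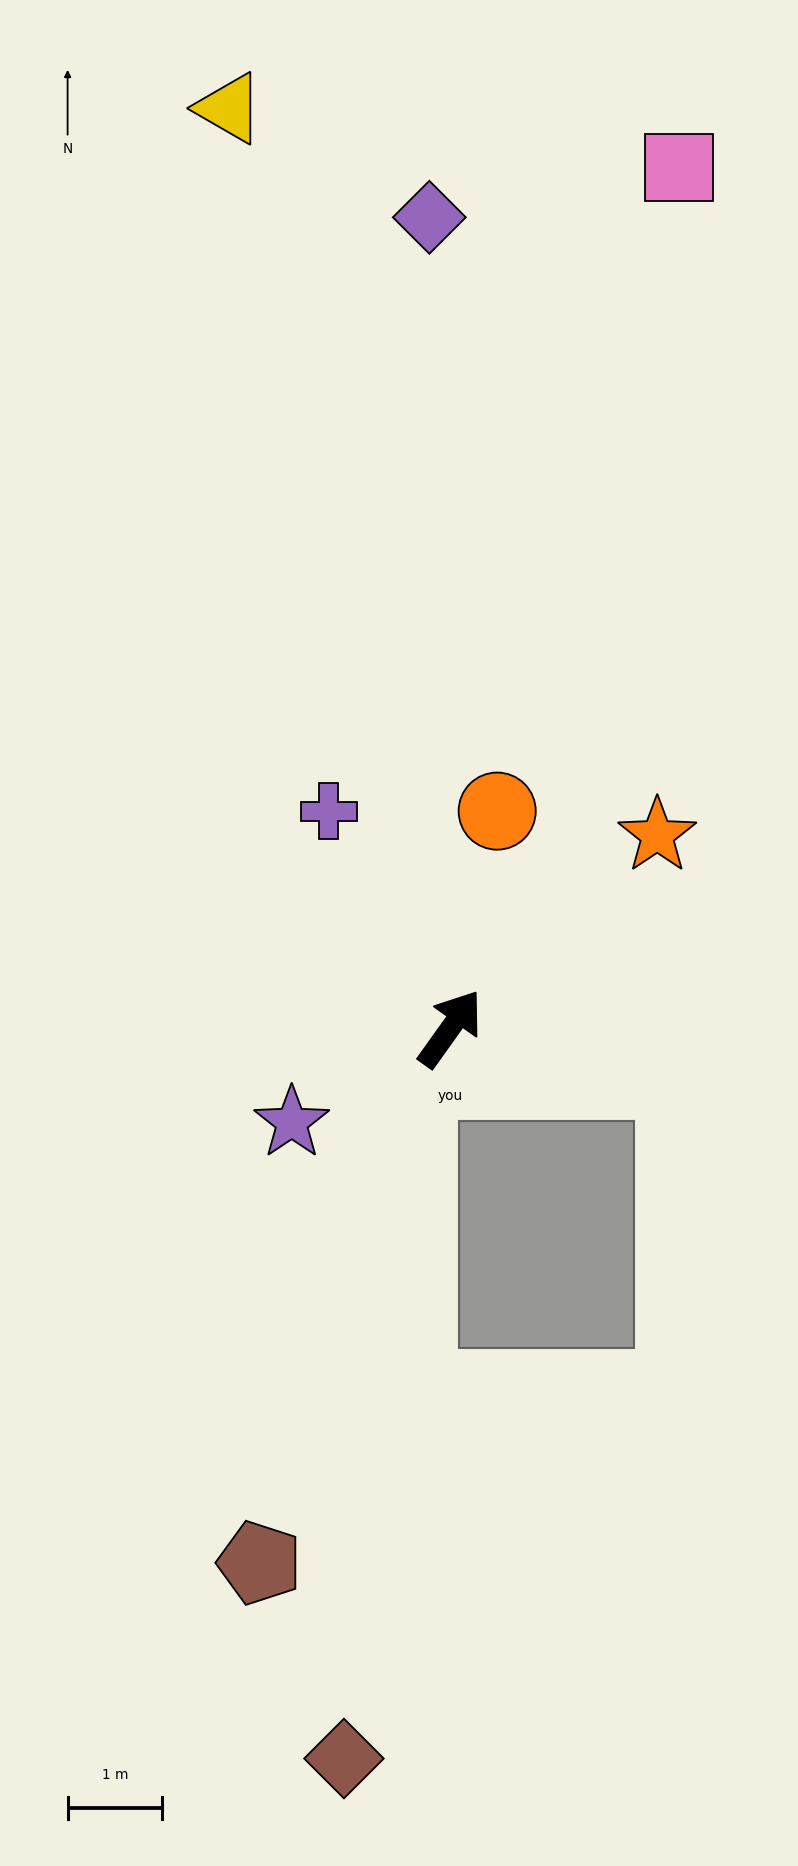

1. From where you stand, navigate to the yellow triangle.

turn left 49°, forward 10.0 m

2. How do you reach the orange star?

turn right 11°, forward 3.0 m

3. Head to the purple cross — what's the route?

turn left 65°, forward 2.6 m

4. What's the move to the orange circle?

turn left 23°, forward 2.4 m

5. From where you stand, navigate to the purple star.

turn left 156°, forward 2.0 m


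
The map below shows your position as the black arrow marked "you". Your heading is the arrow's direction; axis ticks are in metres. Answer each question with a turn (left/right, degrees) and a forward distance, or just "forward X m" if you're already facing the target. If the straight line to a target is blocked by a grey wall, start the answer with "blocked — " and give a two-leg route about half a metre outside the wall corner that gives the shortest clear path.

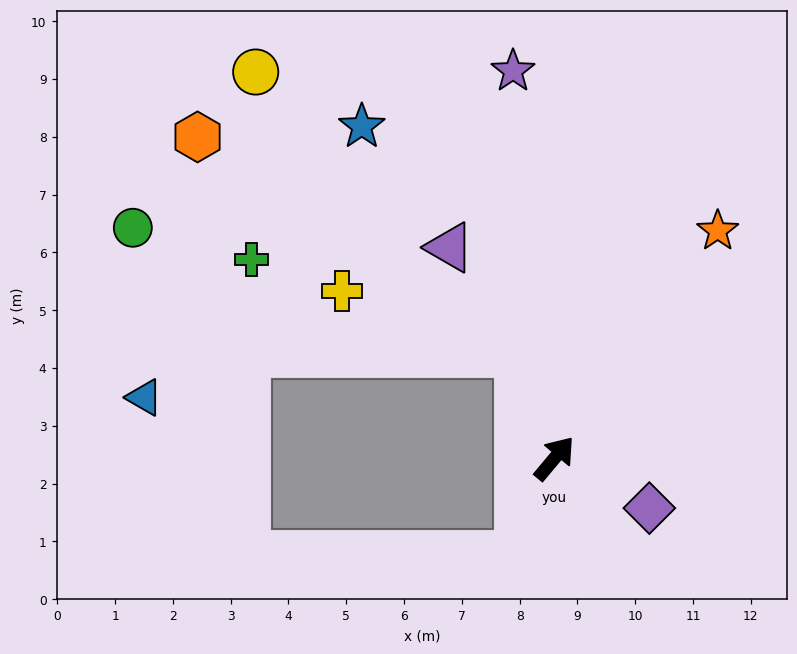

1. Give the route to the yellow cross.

blocked — turn left 59°, forward 1.9 m, then turn left 52°, forward 3.2 m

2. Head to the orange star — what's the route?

turn left 4°, forward 4.8 m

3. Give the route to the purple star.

turn left 46°, forward 6.7 m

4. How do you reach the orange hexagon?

blocked — turn left 59°, forward 1.9 m, then turn left 37°, forward 6.7 m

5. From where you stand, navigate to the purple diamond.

turn right 78°, forward 1.9 m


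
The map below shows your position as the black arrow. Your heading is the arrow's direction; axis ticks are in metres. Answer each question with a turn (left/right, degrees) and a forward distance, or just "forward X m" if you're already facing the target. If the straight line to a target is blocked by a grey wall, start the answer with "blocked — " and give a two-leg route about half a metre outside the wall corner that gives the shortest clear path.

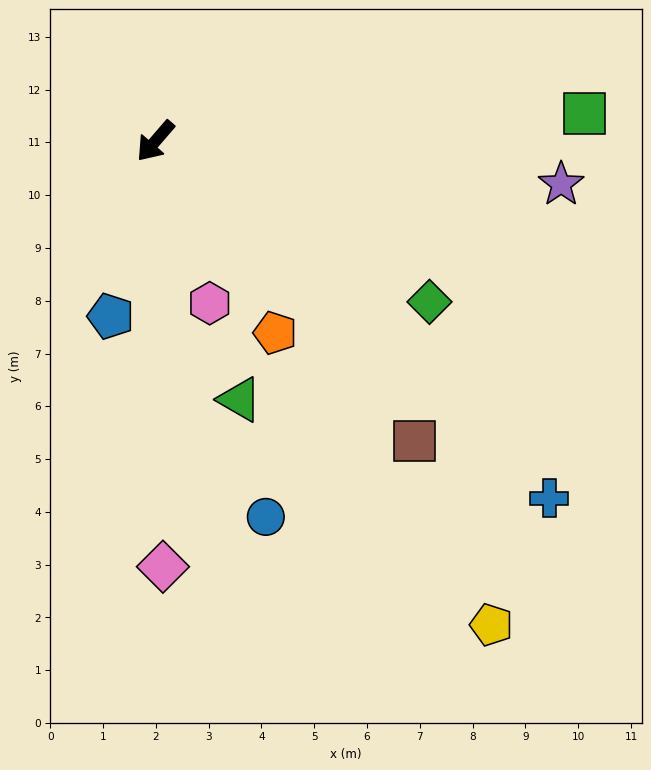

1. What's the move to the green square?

turn left 134°, forward 8.2 m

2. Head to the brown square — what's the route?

turn left 82°, forward 7.5 m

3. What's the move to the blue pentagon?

turn left 26°, forward 3.4 m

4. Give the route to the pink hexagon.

turn left 59°, forward 3.2 m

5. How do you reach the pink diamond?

turn left 42°, forward 8.1 m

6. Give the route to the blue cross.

turn left 89°, forward 10.1 m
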